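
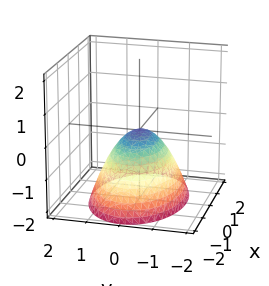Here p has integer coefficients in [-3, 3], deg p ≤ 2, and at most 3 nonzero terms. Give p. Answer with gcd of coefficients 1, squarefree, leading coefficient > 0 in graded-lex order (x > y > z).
x^2 + 2*y^2 + 2*z

First, deg p = 2. A single bowl opening along one axis; a quadric.
Next, symmetries: mirror symmetry y ↦ −y ⇒ only even powers of y; mirror symmetry x ↦ −x ⇒ only even powers of x.
Then, reading off the gridlines: it meets the z-axis at z = 0 (among the integer gridlines); it crosses the x-axis at the gridline x = 0; it crosses the y-axis at the gridline y = 0.
Finally, matching integer coefficients to the picture gives p.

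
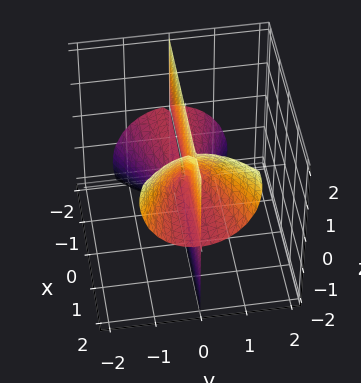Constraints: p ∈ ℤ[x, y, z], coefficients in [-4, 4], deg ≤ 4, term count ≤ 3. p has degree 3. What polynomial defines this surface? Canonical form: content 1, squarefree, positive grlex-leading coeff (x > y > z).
There are 3 components.
deg p = 3.
Against the integer gridlines: it meets the y-axis at y = 0 (among the integer gridlines); the visible x-axis segment lies entirely on the surface.
Fitting integer coefficients to these (and the overall shape) gives p.

3*x*y*z - 3*y^3 - 2*y*z^2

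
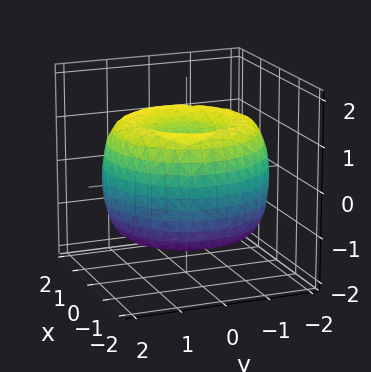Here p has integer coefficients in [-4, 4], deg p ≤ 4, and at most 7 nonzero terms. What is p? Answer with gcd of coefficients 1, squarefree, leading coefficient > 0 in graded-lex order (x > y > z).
(a) deg p = 4.
(b) By symmetry, the z-axis is an axis of rotation, so x and y enter only as x² + y².
(c) From the visible intercepts: a circular section at z = 0 has radius between 1 and 2.
(d) Together with the visible shape, these determine p as stated.

x^4 + 2*x^2*y^2 + y^4 - 3*x^2 - 3*y^2 + 2*z^2 - 1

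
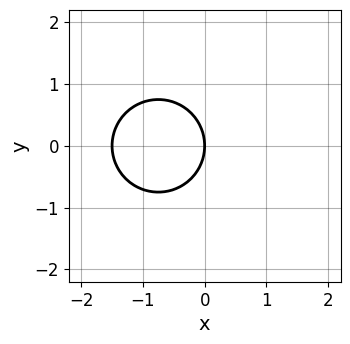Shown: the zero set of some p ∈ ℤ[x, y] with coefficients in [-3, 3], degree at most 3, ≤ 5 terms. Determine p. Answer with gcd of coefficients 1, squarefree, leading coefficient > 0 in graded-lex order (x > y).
2*x^2 + 2*y^2 + 3*x

1. The degree is 2 — a generic line meets the curve in up to 2 points.
2. Symmetries: mirror symmetry y ↦ −y ⇒ only even powers of y.
3. Reading off the gridlines: it crosses the x-axis at the gridline x = 0; one y-axis crossing is at y = 0.
4. Solving for integer coefficients yields p as stated.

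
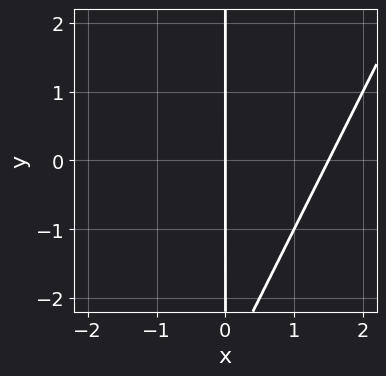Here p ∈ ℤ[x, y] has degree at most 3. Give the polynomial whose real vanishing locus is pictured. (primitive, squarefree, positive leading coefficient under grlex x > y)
2*x^2 - x*y - 3*x

(a) Degree: no degree-1 curve has this shape, so deg p = 2.
(b) Observable constraints: one x-axis crossing is at x = 0; every point of the y-axis in the box is on the curve.
(c) The integer polynomial consistent with all of this is the stated p.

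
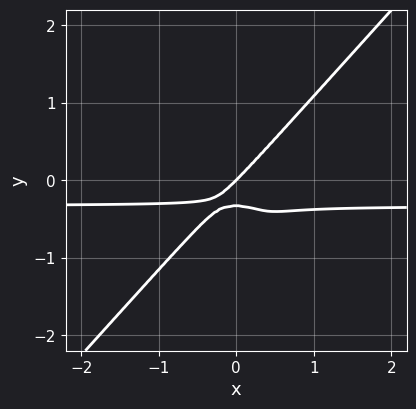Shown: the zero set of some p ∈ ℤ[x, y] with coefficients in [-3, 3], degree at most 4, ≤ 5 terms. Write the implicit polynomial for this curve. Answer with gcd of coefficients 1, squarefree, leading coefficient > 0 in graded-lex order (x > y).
3*x^3*y + x^2*y^2 - 3*y^4 + x^3 - y^3

(a) deg p = 4.
(b) Checking where it meets the axes: one y-axis crossing is at y = 0; it crosses the x-axis at the gridline x = 0.
(c) Solving for integer coefficients yields p as stated.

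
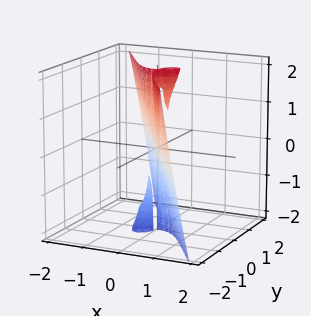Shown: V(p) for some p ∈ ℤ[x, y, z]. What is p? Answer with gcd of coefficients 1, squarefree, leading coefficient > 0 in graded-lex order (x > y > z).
First, there are 2 components. Treating them together as one polynomial.
Then, degree: no degree-2 surface has this shape, so deg p = 3.
Then, observable constraints: it crosses the x-axis at the gridline x = 0; it crosses the y-axis at the gridline y = 0; the visible z-axis segment lies entirely on the surface.
Finally, these observations pin down the coefficients.

3*x^3 + 3*x*y^2 - 2*x*y*z + 3*y^3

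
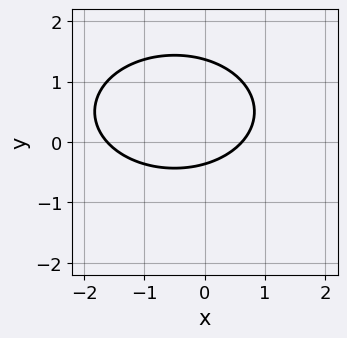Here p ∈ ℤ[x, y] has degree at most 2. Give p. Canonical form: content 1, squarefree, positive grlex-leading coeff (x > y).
First, deg p = 2. The shape is more complex than any degree-1 curve.
Finally, matching integer coefficients to the picture gives p.

x^2 + 2*y^2 + x - 2*y - 1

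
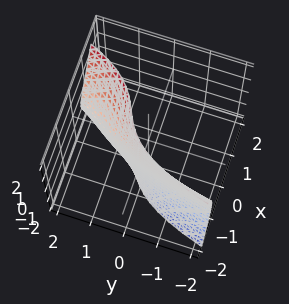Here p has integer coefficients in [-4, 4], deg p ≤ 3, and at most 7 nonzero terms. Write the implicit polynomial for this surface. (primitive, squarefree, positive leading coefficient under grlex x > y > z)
2*x^3 - y*z^2 + 3*x - 2*y + 3

Degree: no degree-2 surface has this shape, so deg p = 3.
From the visible intercepts: no z-intercept at any integer in the box.
Assembling these constraints gives the stated polynomial.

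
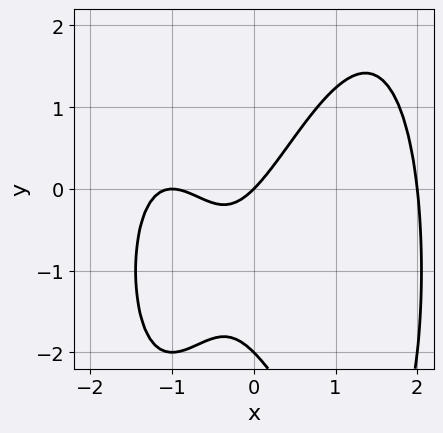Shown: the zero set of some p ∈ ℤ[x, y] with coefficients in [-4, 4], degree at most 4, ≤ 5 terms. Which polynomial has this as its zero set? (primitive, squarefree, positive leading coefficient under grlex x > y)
(a) Degree: a generic line meets the curve in up to 4 points, so deg p = 4.
(b) Observable constraints: the y-axis gridline crossings are at y ∈ {-2, 0}; the x-axis gridline crossings are at x ∈ {-1, 0, 2}.
(c) These observations pin down the coefficients.

x^4 - 3*x^2 + y^2 - 2*x + 2*y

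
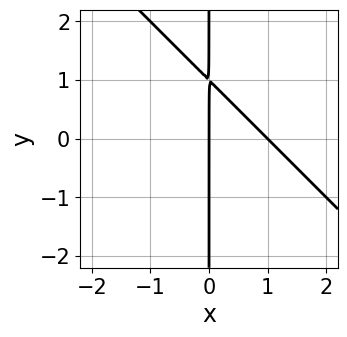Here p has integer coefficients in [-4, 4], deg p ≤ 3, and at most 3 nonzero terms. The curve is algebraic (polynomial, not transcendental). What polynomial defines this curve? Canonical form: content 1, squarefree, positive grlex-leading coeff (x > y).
x^2 + x*y - x

1. Degree: the shape is more complex than any degree-1 curve, so deg p = 2.
2. Observable constraints: among the integer gridlines, it crosses the x-axis at x ∈ {0, 1}; the visible y-axis segment lies entirely on the curve.
3. Fitting integer coefficients to these (and the overall shape) gives p.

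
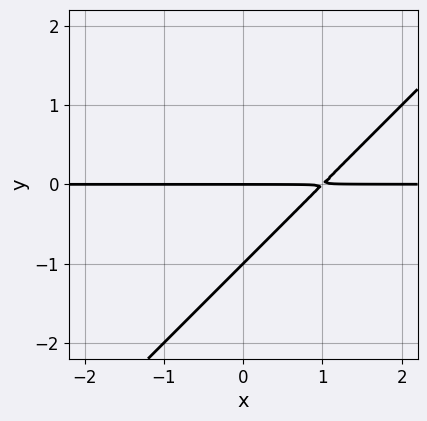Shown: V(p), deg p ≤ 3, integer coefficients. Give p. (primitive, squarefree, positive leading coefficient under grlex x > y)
First, deg p = 2. A generic line meets the curve in up to 2 points.
Next, reading off the gridlines: the y-axis gridline crossings are at y ∈ {-1, 0}; every point of the x-axis in the box is on the curve.
Finally, fitting integer coefficients to these (and the overall shape) gives p.

x*y - y^2 - y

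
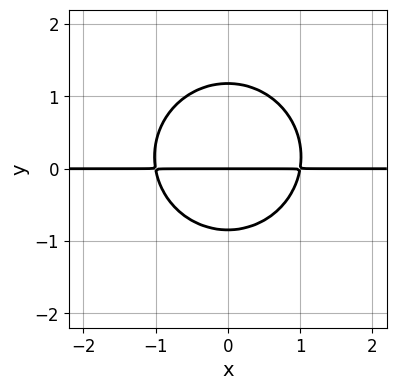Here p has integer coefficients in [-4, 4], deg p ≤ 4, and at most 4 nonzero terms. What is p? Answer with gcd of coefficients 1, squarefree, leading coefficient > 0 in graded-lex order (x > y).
1. deg p = 3.
2. Symmetries: mirror symmetry x ↦ −x ⇒ only even powers of x.
3. Reading off the gridlines: every point of the x-axis in the box is on the curve; it crosses the y-axis at the gridline y = 0.
4. Together with the visible shape, these determine p as stated.

3*x^2*y + 3*y^3 - y^2 - 3*y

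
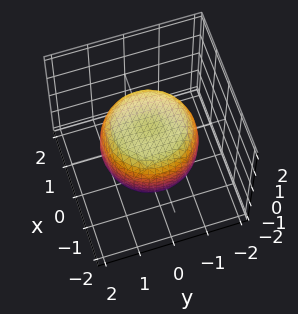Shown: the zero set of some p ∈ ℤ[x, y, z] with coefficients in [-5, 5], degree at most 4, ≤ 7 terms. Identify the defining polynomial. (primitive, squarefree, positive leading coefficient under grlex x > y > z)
(a) The degree is 4 — a generic line meets the surface in up to 4 points.
(b) Symmetry: every cross-section ⟂ z is a circle, so x, y appear only via x² + y².
(c) Against the integer gridlines: a circular section at z = 1 has radius exactly 1; the z-axis gridline crossings are at z ∈ {-1, 1}.
(d) Putting this together gives p.

2*x^4 + 4*x^2*y^2 + 2*y^4 - 2*x^2 - 2*y^2 + 3*z^2 - 3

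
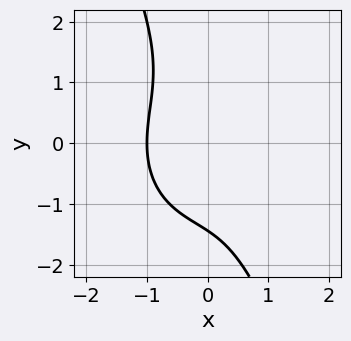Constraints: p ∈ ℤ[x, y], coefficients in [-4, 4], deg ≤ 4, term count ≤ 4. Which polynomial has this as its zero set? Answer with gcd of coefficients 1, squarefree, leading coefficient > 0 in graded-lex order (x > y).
3*x^3 + 2*x*y^2 + y^3 + 3

1. Degree: no degree-2 curve has this shape, so deg p = 3.
2. Reading off the gridlines: it meets the x-axis at x = -1 (among the integer gridlines).
3. Together with the visible shape, these determine p as stated.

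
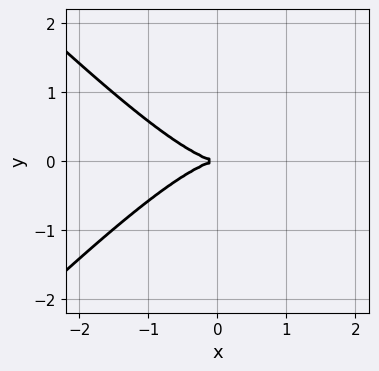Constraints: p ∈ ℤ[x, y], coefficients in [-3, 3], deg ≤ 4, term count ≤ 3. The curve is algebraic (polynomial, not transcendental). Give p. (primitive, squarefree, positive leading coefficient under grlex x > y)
(a) deg p = 3.
(b) Symmetries: the y ↦ −y reflection is a symmetry, so y appears only in even powers.
(c) Observable constraints: it crosses the y-axis at the gridline y = 0; one x-axis crossing is at x = 0.
(d) The integer polynomial consistent with all of this is the stated p.

x^3 - x*y^2 + 2*y^2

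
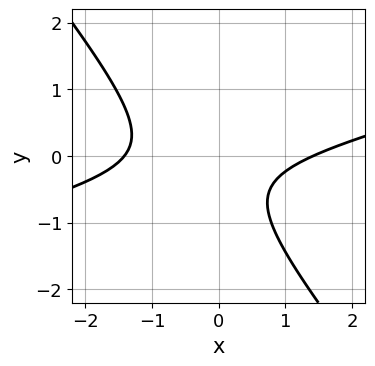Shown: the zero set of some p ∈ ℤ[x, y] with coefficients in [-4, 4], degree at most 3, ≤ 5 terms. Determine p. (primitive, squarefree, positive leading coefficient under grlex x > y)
x^2 - 3*x*y - 3*y^2 - 2*y - 2

First, deg p = 2. No degree-1 curve has this shape.
Next, from the axis intercepts and sections: no y-intercept at any integer in the box.
Finally, assembling these constraints gives the stated polynomial.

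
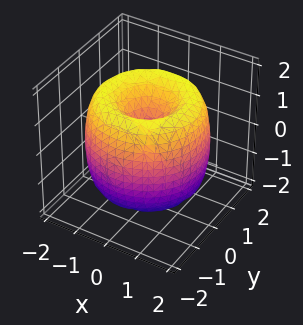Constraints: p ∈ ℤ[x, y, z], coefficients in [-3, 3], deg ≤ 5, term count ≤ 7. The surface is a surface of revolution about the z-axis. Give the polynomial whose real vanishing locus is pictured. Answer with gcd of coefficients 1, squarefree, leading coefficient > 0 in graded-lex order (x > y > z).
x^4 + 2*x^2*y^2 + y^4 - 3*x^2 - 3*y^2 + z^2

deg p = 4. The shape is more complex than any degree-3 surface.
Symmetries: every cross-section ⟂ z is a circle, so x, y appear only via x² + y².
From the axis intercepts and sections: a circular section at z = -1 has radius between 0 and 1; one x-axis crossing is at x = 0.
Assembling these constraints gives the stated polynomial.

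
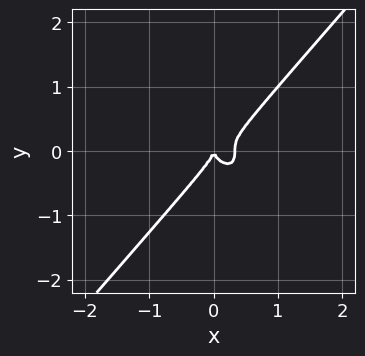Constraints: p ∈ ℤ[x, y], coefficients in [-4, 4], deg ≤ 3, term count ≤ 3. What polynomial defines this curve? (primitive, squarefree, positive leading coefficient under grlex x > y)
1. Degree: no degree-2 curve has this shape, so deg p = 3.
2. Reading off the gridlines: it crosses the x-axis at the gridline x = 0; it crosses the y-axis at the gridline y = 0.
3. Together with the visible shape, these determine p as stated.

3*x^3 - 2*y^3 - x^2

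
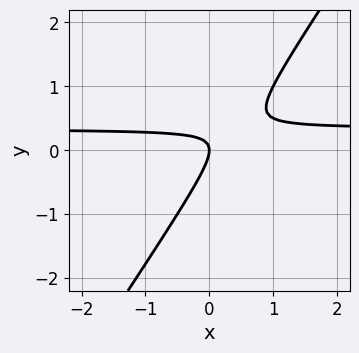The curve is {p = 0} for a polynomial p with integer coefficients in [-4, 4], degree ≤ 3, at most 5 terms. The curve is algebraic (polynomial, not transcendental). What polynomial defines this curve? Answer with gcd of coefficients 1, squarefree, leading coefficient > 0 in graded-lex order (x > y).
3*x*y - 2*y^2 - x

deg p = 2. The shape is more complex than any degree-1 curve.
Checking where it meets the axes: it crosses the y-axis at the gridline y = 0; it meets the x-axis at x = 0 (among the integer gridlines).
Assembling these constraints gives the stated polynomial.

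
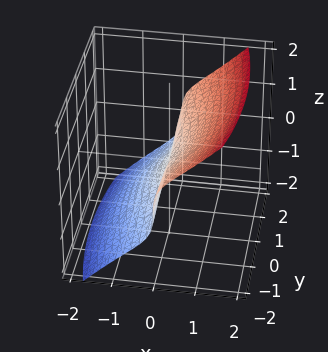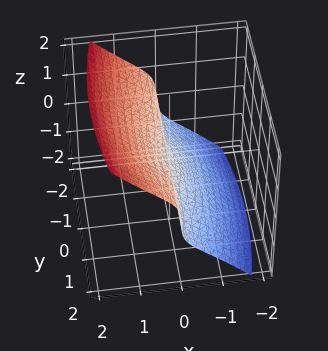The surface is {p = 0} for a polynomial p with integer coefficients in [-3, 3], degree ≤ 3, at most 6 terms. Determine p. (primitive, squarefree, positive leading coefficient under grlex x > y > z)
First, degree: a generic line meets the surface in up to 3 points, so deg p = 3.
Next, checking where it meets the axes: every point of the y-axis in the box is on the surface; it crosses the x-axis at the gridline x = 0.
Finally, together with the visible shape, these determine p as stated.

3*x^3 + x^2*z + x*y^2 - x*z^2 - 2*z^3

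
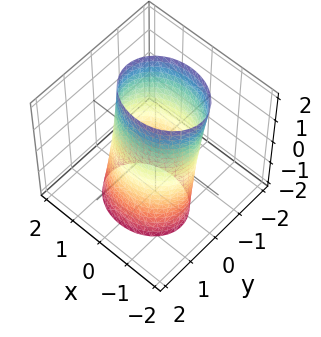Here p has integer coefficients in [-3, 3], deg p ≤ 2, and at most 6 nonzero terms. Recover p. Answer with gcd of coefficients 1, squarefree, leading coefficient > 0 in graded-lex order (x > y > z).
2*x^2 + 3*y^2 + y*z - 3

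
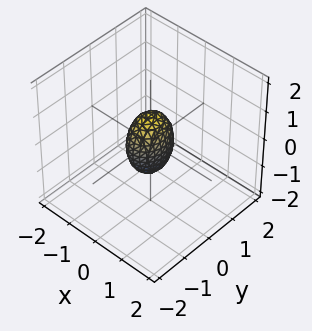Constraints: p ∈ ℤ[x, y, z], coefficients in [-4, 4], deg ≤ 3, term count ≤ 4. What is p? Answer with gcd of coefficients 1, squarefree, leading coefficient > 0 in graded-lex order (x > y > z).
3*x^2 + 2*y^2 + z^2 - 1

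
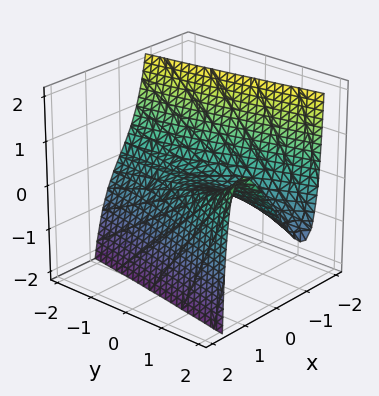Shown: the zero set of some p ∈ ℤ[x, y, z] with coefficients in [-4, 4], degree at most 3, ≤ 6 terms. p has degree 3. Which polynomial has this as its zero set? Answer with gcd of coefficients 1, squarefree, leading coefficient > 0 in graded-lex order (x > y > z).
2*x^3 - x^2*z - 2*x*y + 3*z

(a) Degree: the shape is more complex than any degree-2 surface, so deg p = 3.
(b) Reading off the gridlines: it meets the z-axis at z = 0 (among the integer gridlines); every point of the y-axis in the box is on the surface.
(c) Matching integer coefficients to the picture gives p.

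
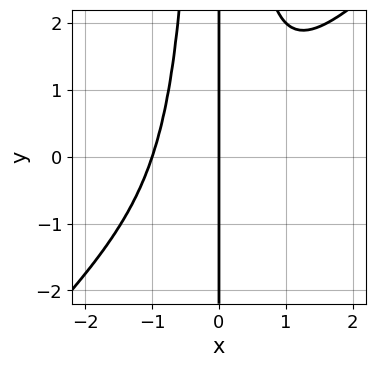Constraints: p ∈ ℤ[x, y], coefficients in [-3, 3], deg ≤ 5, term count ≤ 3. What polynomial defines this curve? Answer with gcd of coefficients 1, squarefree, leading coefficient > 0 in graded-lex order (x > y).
The degree is 4 — the shape is more complex than any degree-3 curve.
Against the integer gridlines: every point of the y-axis in the box is on the curve; the x-axis gridline crossings are at x ∈ {-1, 0}.
These observations pin down the coefficients.

x^4 - x^3*y + x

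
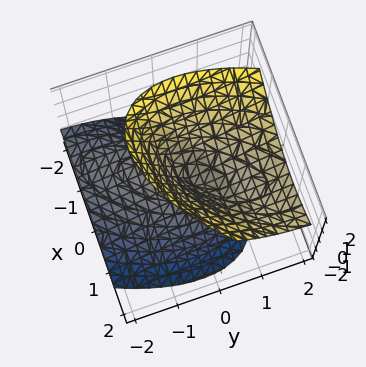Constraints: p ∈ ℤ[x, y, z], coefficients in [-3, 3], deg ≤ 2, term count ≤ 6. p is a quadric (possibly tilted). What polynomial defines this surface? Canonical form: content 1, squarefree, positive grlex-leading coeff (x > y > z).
3*x^2 - 3*x*y + 2*y^2 - 3*y*z - 2*z^2

First, the degree is 2 — a generic line meets the surface in up to 2 points.
Then, observable constraints: it crosses the y-axis at the gridline y = 0; it crosses the z-axis at the gridline z = 0.
Finally, putting this together gives p.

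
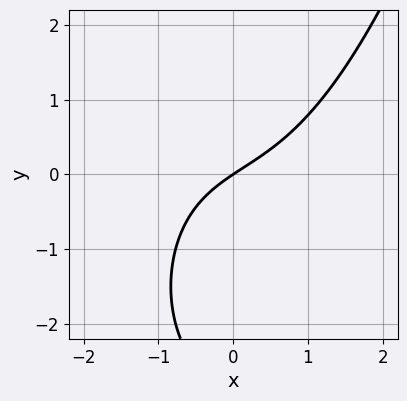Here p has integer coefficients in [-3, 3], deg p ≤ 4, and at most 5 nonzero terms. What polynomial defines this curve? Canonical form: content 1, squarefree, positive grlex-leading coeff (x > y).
1. deg p = 3. No degree-2 curve has this shape.
2. From the visible intercepts: it crosses the y-axis at the gridline y = 0; one x-axis crossing is at x = 0.
3. Putting this together gives p.

x^3 - y^2 + 2*x - 3*y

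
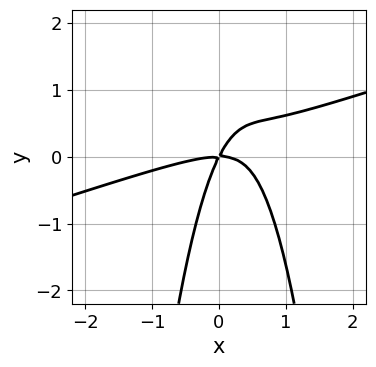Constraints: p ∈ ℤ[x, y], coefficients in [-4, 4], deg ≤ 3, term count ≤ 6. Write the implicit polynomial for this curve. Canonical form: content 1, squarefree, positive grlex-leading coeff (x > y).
x^3 - 3*x^2*y + 2*x*y - y^2

(a) deg p = 3. The shape is more complex than any degree-2 curve.
(b) Observable constraints: it crosses the y-axis at the gridline y = 0; it crosses the x-axis at the gridline x = 0.
(c) Assembling these constraints gives the stated polynomial.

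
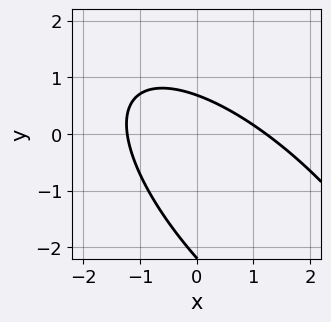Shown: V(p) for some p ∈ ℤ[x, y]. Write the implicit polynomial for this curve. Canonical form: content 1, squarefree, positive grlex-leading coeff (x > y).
The degree is 2 — no degree-1 curve has this shape.
Matching integer coefficients to the picture gives p.

2*x^2 + 3*x*y + 2*y^2 + 3*y - 3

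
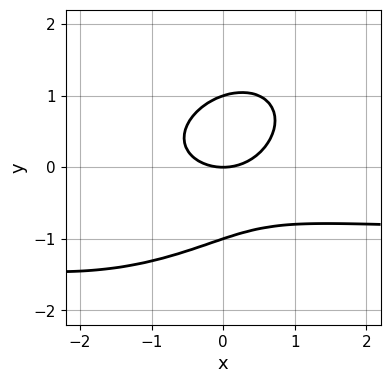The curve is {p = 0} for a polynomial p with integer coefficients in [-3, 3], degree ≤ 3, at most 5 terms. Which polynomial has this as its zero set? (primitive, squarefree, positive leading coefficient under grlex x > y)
2*x^2*y - 2*x*y^2 + 3*y^3 + 2*x^2 - 3*y

First, degree: a generic line meets the curve in up to 3 points, so deg p = 3.
Then, checking where it meets the axes: the y-axis gridline crossings are at y ∈ {-1, 0, 1}; one x-axis crossing is at x = 0.
Finally, solving for integer coefficients yields p as stated.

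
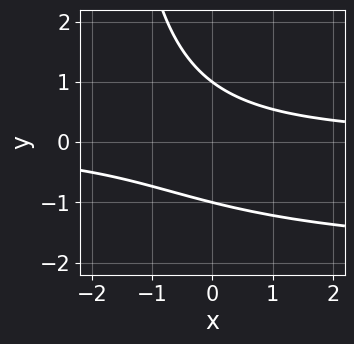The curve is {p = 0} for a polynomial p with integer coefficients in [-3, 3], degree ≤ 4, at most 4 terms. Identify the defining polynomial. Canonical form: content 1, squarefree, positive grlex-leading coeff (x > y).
First, deg p = 3.
Then, against the integer gridlines: no x-intercept at any integer in the box; among the integer gridlines, it crosses the y-axis at y ∈ {-1, 1}.
Finally, matching integer coefficients to the picture gives p.

x*y^2 + 2*x*y + 2*y^2 - 2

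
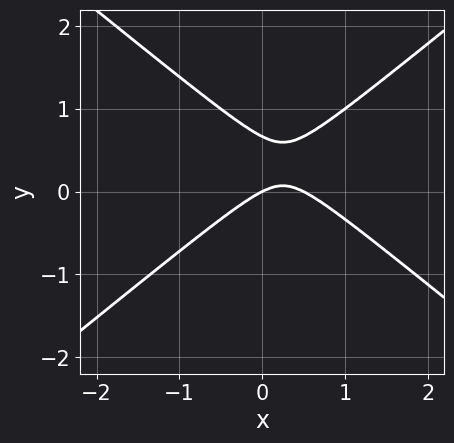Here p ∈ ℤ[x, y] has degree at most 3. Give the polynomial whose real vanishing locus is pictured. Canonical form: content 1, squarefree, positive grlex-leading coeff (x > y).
2*x^2 - 3*y^2 - x + 2*y

First, degree: a generic line meets the curve in up to 2 points, so deg p = 2.
Next, observable constraints: one y-axis crossing is at y = 0; one x-axis crossing is at x = 0.
Finally, together with the visible shape, these determine p as stated.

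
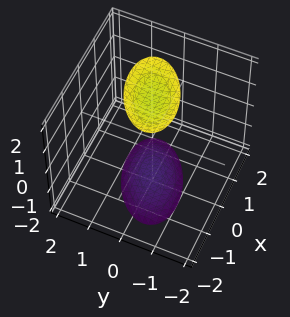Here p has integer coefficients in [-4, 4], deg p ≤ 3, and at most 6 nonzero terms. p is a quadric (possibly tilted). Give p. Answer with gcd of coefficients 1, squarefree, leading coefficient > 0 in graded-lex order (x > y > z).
x^2 - x*y + 2*y^2 - z^2 + 3

There are 2 components. They look like related sheets of one shape, so recover p as a whole.
Degree: a generic line meets the surface in up to 2 points, so deg p = 2.
From the axis intercepts and sections: no x-intercept at any integer in the box; it misses every integer gridline on the y-axis.
Fitting integer coefficients to these (and the overall shape) gives p.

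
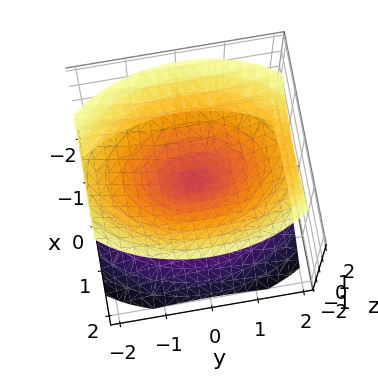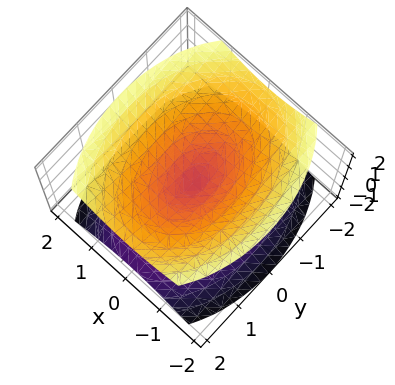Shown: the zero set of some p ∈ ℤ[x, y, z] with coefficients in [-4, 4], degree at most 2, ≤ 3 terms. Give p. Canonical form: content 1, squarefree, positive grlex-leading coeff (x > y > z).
2*x^2 + y^2 - 2*z^2

First, there are 2 components. They look like related sheets of one shape, so recover p as a whole.
Then, the degree is 2 — two nappes meeting at a single point; a quadric.
Next, symmetries: it's symmetric under z → −z, forcing even powers of z; the x ↦ −x reflection is a symmetry, so x appears only in even powers; the y ↦ −y reflection is a symmetry, so y appears only in even powers.
Then, from the axis intercepts and sections: it meets the x-axis at x = 0 (among the integer gridlines); it crosses the z-axis at the gridline z = 0; one y-axis crossing is at y = 0.
Finally, matching integer coefficients to the picture gives p.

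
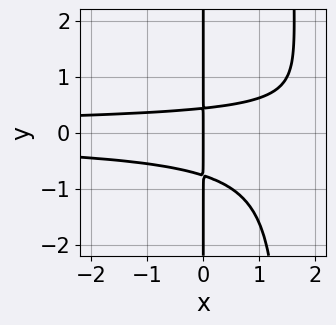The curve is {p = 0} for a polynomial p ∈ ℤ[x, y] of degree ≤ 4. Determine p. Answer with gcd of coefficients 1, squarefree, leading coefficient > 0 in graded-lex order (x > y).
2*x^2*y^2 - 3*x*y^2 - x*y + x

First, degree: the shape is more complex than any degree-3 curve, so deg p = 4.
Next, checking where it meets the axes: one x-axis crossing is at x = 0; every point of the y-axis in the box is on the curve.
Finally, solving for integer coefficients yields p as stated.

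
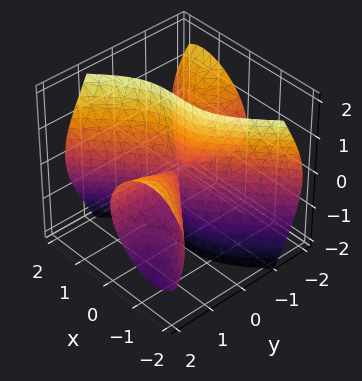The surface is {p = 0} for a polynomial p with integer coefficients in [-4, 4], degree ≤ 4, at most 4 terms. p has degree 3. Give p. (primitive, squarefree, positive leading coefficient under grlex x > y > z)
First, the picture has 2 separate pieces.
Then, the degree is 3 — a generic line meets the surface in up to 3 points.
Then, from the visible intercepts: every point of the z-axis in the box is on the surface; it meets the x-axis at x = 0 (among the integer gridlines); the visible y-axis segment lies entirely on the surface.
Finally, matching integer coefficients to the picture gives p.

2*x^3 - 3*x*y^2 - 3*y*z^2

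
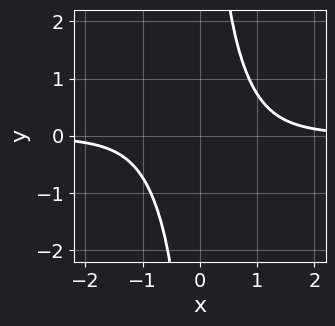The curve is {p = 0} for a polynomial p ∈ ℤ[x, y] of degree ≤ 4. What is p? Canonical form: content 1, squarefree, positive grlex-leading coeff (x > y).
2*x^3*y + x^2*y^2 - 2

(a) The degree is 4 — no degree-3 curve has this shape.
(b) Reading off the gridlines: no y-intercept at any integer in the box; the curve avoids every integer x-axis point in the box.
(c) Assembling these constraints gives the stated polynomial.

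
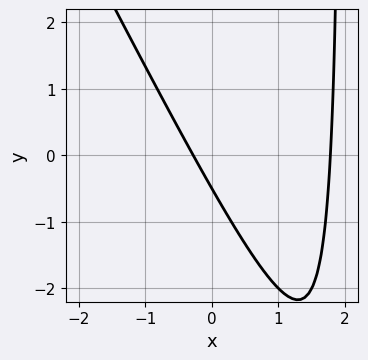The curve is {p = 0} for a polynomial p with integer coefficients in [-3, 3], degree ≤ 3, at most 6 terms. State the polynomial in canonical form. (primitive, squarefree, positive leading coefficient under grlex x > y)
2*x^2 + x*y - 3*x - 2*y - 1

1. Degree: the shape is more complex than any degree-1 curve, so deg p = 2.
2. Matching integer coefficients to the picture gives p.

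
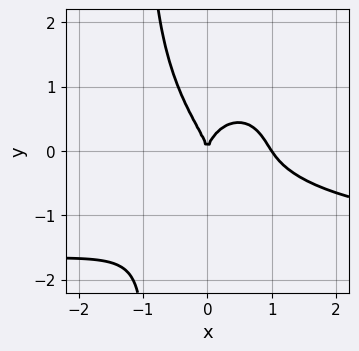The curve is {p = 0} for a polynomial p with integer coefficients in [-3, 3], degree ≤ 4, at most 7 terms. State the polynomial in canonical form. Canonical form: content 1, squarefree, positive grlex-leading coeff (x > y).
2*x^3*y + 2*x*y^3 + 3*x^3 + 2*y^3 - 3*x^2

1. Degree: no degree-3 curve has this shape, so deg p = 4.
2. Against the integer gridlines: one y-axis crossing is at y = 0; the x-axis gridline crossings are at x ∈ {0, 1}.
3. Solving for integer coefficients yields p as stated.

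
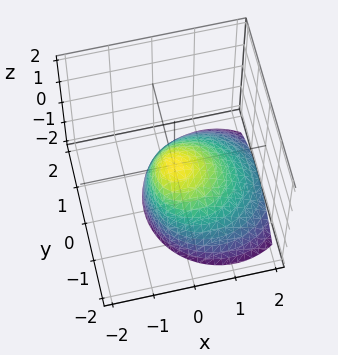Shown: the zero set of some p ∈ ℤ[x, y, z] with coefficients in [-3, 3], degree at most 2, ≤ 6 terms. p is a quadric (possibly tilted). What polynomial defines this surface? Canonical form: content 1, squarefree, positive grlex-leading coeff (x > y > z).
x^2 + x*z + y^2 + z

1. deg p = 2.
2. Against the integer gridlines: it crosses the x-axis at the gridline x = 0; one z-axis crossing is at z = 0; one y-axis crossing is at y = 0.
3. Putting this together gives p.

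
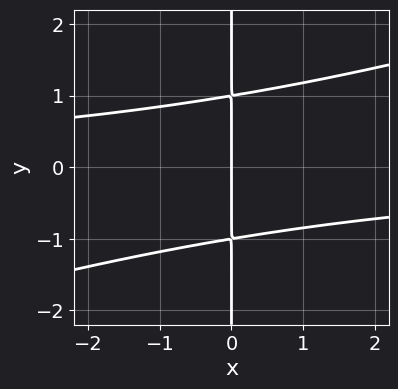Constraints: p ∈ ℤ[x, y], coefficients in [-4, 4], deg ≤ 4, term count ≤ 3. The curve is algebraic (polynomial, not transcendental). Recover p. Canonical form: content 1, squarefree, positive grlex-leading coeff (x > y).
x^2*y - 3*x*y^2 + 3*x

First, degree: the shape is more complex than any degree-2 curve, so deg p = 3.
Next, from the axis intercepts and sections: it crosses the x-axis at the gridline x = 0; the visible y-axis segment lies entirely on the curve.
Finally, matching integer coefficients to the picture gives p.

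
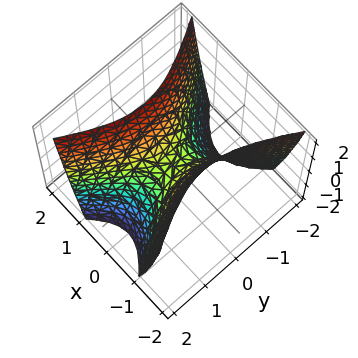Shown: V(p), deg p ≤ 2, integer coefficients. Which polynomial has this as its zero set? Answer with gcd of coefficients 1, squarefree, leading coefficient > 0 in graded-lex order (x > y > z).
1. The degree is 2 — a hyperbolic paraboloid; a quadric.
2. Symmetries: mirror symmetry y ↦ −y ⇒ only even powers of y; it's symmetric under x → −x, forcing even powers of x.
3. Reading off the gridlines: one x-axis crossing is at x = 0; one y-axis crossing is at y = 0.
4. Assembling these constraints gives the stated polynomial.

2*x^2 - y^2 - z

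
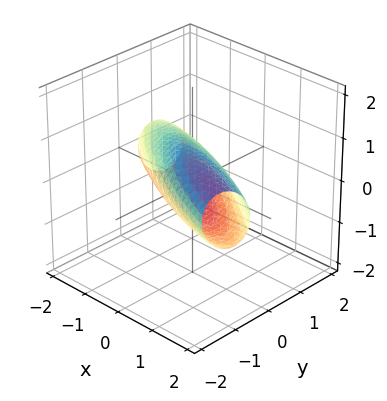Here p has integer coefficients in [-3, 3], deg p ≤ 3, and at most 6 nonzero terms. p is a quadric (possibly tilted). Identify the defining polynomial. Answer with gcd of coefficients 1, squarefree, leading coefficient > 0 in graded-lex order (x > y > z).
1. The degree is 2 — the shape is more complex than any degree-1 surface.
2. Putting this together gives p.

x^2 + 3*x*y + 3*y^2 + 2*y*z + 3*z^2 - 2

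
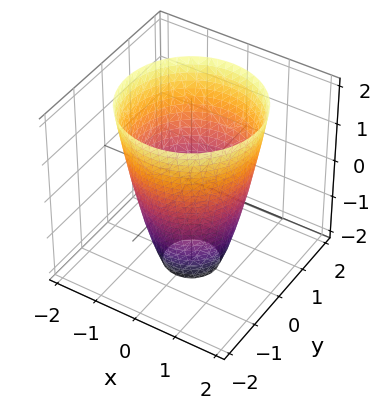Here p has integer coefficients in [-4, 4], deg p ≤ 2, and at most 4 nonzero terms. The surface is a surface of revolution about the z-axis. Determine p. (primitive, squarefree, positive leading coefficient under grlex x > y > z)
2*x^2 + 2*y^2 - z - 3

First, the degree is 2 — the shape is more complex than any degree-1 surface.
Next, symmetries: every cross-section ⟂ z is a circle, so x, y appear only via x² + y².
Then, reading off the gridlines: the surface avoids every integer z-axis point in the box; a circular section at z = 1 has radius between 1 and 2.
Finally, together with the visible shape, these determine p as stated.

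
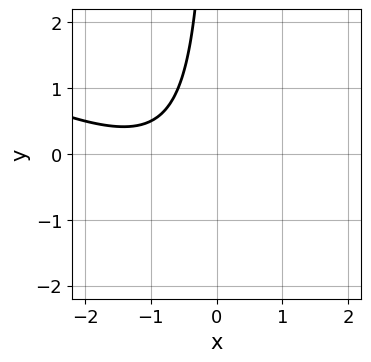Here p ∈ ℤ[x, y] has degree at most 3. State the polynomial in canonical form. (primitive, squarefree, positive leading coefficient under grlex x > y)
First, degree: a generic line meets the curve in up to 2 points, so deg p = 2.
Then, observable constraints: the curve avoids every integer y-axis point in the box; no x-intercept at any integer in the box.
Finally, fitting integer coefficients to these (and the overall shape) gives p.

x^2 + 2*x*y + 2*x + 2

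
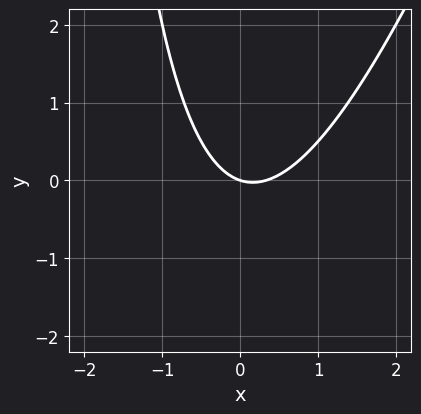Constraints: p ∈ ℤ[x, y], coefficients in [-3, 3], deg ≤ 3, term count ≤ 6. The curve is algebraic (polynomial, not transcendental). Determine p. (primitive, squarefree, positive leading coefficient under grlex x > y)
3*x^2 - x*y - x - 3*y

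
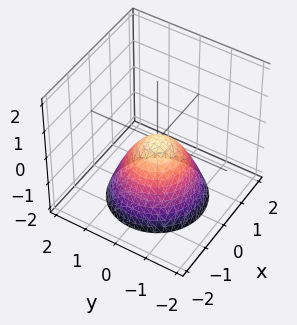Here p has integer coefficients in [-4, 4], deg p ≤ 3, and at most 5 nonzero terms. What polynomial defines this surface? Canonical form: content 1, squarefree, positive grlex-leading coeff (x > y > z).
x^2 + y^2 + z

(a) deg p = 2.
(b) Symmetries: every cross-section ⟂ z is a circle, so x, y appear only via x² + y².
(c) Observable constraints: it crosses the y-axis at the gridline y = 0; one x-axis crossing is at x = 0; a circular section at z = -2 has radius between 1 and 2; it crosses the z-axis at the gridline z = 0.
(d) Matching integer coefficients to the picture gives p.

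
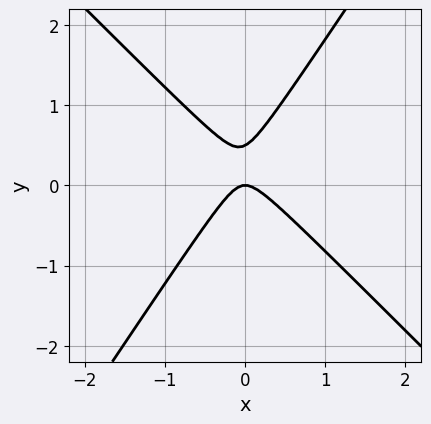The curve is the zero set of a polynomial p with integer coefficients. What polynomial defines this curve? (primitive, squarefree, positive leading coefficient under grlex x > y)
The degree is 2 — the shape is more complex than any degree-1 curve.
Reading off the gridlines: it crosses the y-axis at the gridline y = 0; it crosses the x-axis at the gridline x = 0.
Assembling these constraints gives the stated polynomial.

3*x^2 + x*y - 2*y^2 + y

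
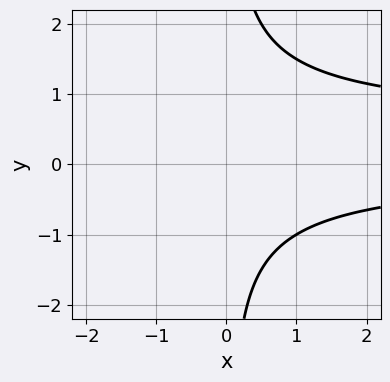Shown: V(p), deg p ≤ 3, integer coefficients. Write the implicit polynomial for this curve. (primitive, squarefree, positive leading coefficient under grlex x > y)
1. deg p = 3. The shape is more complex than any degree-2 curve.
2. From the visible intercepts: no x-intercept at any integer in the box; no y-intercept at any integer in the box.
3. The integer polynomial consistent with all of this is the stated p.

2*x*y^2 - x*y - 3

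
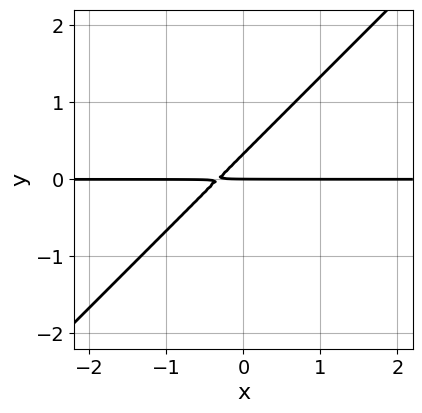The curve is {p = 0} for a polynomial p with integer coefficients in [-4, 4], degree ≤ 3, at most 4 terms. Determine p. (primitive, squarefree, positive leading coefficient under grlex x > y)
First, deg p = 2. No degree-1 curve has this shape.
Then, against the integer gridlines: the visible x-axis segment lies entirely on the curve; it meets the y-axis at y = 0 (among the integer gridlines).
Finally, assembling these constraints gives the stated polynomial.

3*x*y - 3*y^2 + y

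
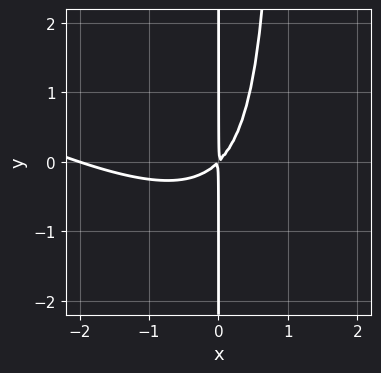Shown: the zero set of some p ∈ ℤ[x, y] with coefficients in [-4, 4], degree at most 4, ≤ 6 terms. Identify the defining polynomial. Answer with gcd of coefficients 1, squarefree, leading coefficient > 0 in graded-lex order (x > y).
x^3 + 2*x^2*y + 2*x^2 - 2*x*y

(a) The degree is 3 — a generic line meets the curve in up to 3 points.
(b) Against the integer gridlines: one x-axis crossing is at x = -2; the visible y-axis segment lies entirely on the curve.
(c) Assembling these constraints gives the stated polynomial.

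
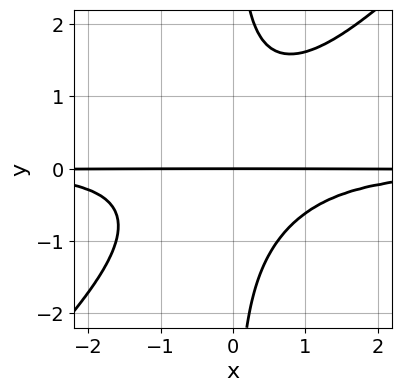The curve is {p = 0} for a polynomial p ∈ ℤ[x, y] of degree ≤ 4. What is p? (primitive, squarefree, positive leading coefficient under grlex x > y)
x^2*y^2 - x*y^3 + y

Degree: a generic line meets the curve in up to 4 points, so deg p = 4.
From the axis intercepts and sections: every point of the x-axis in the box is on the curve; one y-axis crossing is at y = 0.
Putting this together gives p.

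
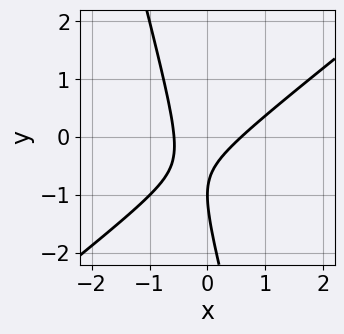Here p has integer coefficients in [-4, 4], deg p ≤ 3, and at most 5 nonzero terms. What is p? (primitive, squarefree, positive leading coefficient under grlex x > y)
(a) deg p = 2.
(b) From the axis intercepts and sections: it meets the y-axis at y = -1 (among the integer gridlines).
(c) These observations pin down the coefficients.

3*x^2 - 3*x*y - y^2 - 2*y - 1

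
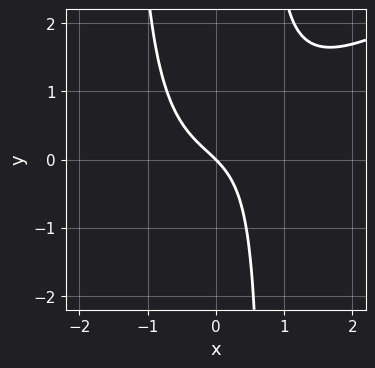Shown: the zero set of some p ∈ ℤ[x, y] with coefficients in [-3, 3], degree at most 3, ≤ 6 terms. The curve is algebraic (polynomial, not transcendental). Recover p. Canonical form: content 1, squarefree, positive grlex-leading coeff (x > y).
2*x^3 - 3*x^2*y - 2*x*y + 3*x + 3*y

First, deg p = 3. A generic line meets the curve in up to 3 points.
Then, checking where it meets the axes: one x-axis crossing is at x = 0; one y-axis crossing is at y = 0.
Finally, fitting integer coefficients to these (and the overall shape) gives p.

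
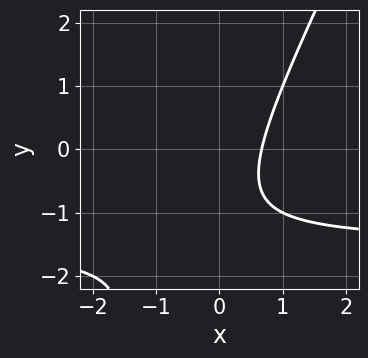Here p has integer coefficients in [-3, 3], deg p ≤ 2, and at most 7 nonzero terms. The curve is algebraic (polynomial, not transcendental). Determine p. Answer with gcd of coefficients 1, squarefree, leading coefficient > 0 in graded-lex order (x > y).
2*x*y - y^2 + 3*x - 2*y - 2

First, degree: a generic line meets the curve in up to 2 points, so deg p = 2.
Next, against the integer gridlines: it misses every integer gridline on the y-axis.
Finally, matching integer coefficients to the picture gives p.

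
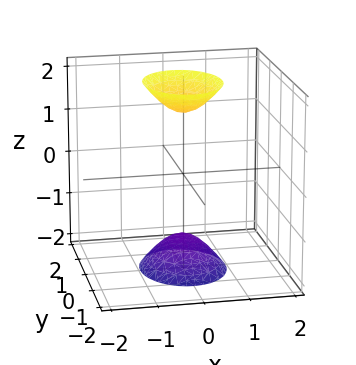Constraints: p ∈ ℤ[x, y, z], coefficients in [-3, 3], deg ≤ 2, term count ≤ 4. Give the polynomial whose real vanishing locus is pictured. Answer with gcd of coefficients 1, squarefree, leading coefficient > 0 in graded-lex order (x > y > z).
I count 2 distinct pieces. Treating them together as one polynomial.
deg p = 2. Two sheets facing apart; a quadric.
Symmetries: mirror symmetry y ↦ −y ⇒ only even powers of y; mirror symmetry x ↦ −x ⇒ only even powers of x; the z ↦ −z reflection is a symmetry, so z appears only in even powers.
Observable constraints: no x-intercept at any integer in the box; the surface avoids every integer y-axis point in the box.
Together with the visible shape, these determine p as stated.

3*x^2 + 2*y^2 - z^2 + 2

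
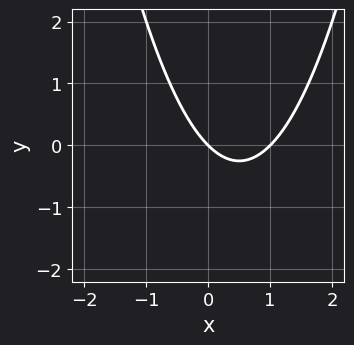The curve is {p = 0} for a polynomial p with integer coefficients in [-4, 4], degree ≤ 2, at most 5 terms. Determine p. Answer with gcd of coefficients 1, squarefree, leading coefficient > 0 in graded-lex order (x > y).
x^2 - x - y

First, the degree is 2 — the shape is more complex than any degree-1 curve.
Next, reading off the gridlines: among the integer gridlines, it crosses the x-axis at x ∈ {0, 1}; it crosses the y-axis at the gridline y = 0.
Finally, fitting integer coefficients to these (and the overall shape) gives p.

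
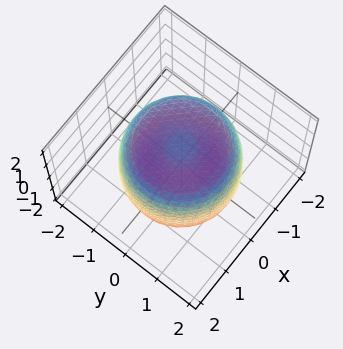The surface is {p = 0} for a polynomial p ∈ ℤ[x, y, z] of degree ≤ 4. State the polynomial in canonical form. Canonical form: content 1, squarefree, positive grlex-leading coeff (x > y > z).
2*x^4 + 4*x^2*y^2 + 2*y^4 - 3*x^2 - 3*y^2 + 2*z^2 - 3

Degree: no degree-3 surface has this shape, so deg p = 4.
Symmetries: rotational symmetry about the z-axis ⇒ p depends on x, y only through x² + y².
Checking where it meets the axes: a circular section at z = 0 has radius between 1 and 2.
Assembling these constraints gives the stated polynomial.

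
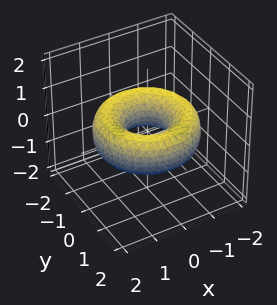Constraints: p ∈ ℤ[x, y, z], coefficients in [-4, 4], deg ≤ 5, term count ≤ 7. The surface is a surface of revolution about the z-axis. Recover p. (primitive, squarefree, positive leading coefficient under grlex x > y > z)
x^4 + 2*x^2*y^2 + y^4 - 3*x^2 - 3*y^2 + 3*z^2 + 1

1. Degree: no degree-3 surface has this shape, so deg p = 4.
2. By symmetry, every cross-section ⟂ z is a circle, so x, y appear only via x² + y².
3. Checking where it meets the axes: the surface avoids every integer z-axis point in the box; a circular section at z = 0 has radius between 0 and 1.
4. Solving for integer coefficients yields p as stated.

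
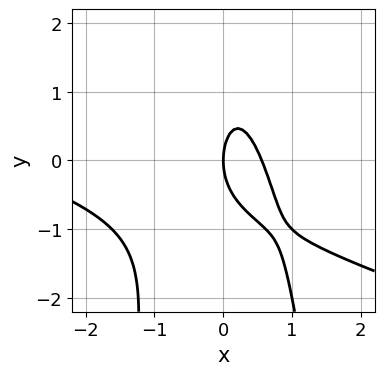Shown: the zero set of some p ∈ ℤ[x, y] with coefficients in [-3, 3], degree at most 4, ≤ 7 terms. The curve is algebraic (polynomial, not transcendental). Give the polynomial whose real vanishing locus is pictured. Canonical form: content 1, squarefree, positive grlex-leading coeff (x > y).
1. Degree: the shape is more complex than any degree-2 curve, so deg p = 3.
2. Against the integer gridlines: one y-axis crossing is at y = 0; it crosses the x-axis at the gridline x = 0.
3. Matching integer coefficients to the picture gives p.

x^3 + 3*x^2*y + 3*x^2 + y^2 - 2*x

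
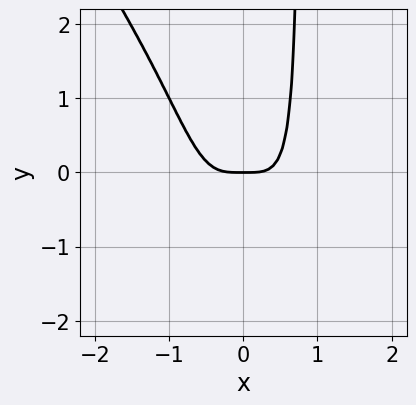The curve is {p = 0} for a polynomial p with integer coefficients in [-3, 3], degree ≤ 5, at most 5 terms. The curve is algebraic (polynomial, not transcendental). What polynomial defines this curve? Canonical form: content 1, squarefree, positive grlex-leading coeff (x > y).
1. Degree: no degree-3 curve has this shape, so deg p = 4.
2. Observable constraints: it crosses the x-axis at the gridline x = 0; it crosses the y-axis at the gridline y = 0.
3. Solving for integer coefficients yields p as stated.

3*x^4 + 2*x^3*y - y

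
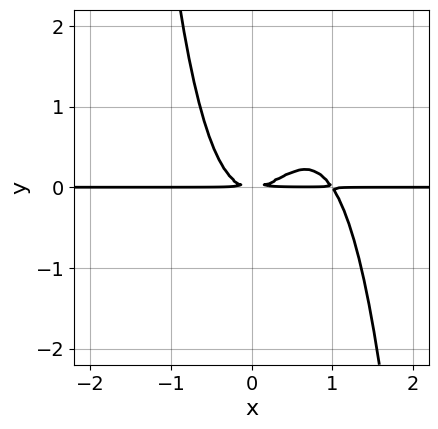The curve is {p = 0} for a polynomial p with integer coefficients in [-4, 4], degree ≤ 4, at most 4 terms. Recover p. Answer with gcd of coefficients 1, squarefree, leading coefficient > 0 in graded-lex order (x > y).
(a) The degree is 4 — no degree-3 curve has this shape.
(b) From the visible intercepts: the visible x-axis segment lies entirely on the curve.
(c) Putting this together gives p.

3*x^3*y - 3*x^2*y + 2*y^2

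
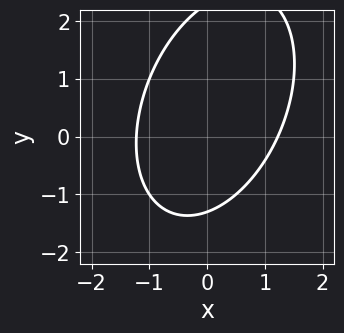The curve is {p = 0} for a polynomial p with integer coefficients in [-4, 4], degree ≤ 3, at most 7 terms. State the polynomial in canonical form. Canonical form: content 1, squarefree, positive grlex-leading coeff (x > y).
2*x^2 - x*y + y^2 - y - 3

(a) Degree: the shape is more complex than any degree-1 curve, so deg p = 2.
(b) Matching integer coefficients to the picture gives p.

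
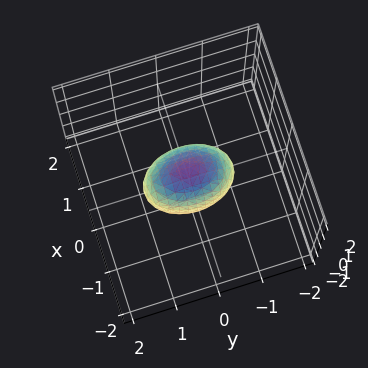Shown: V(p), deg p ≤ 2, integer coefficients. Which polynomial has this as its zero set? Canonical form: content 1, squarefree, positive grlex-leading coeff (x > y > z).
Degree: bounded and convex; a quadric, so deg p = 2.
Symmetries: the y ↦ −y reflection is a symmetry, so y appears only in even powers; the x ↦ −x reflection is a symmetry, so x appears only in even powers; it's symmetric under z → −z, forcing even powers of z.
From the axis intercepts and sections: the z-axis gridline crossings are at z ∈ {-1, 1}; the y-axis gridline crossings are at y ∈ {-1, 1}.
Together with the visible shape, these determine p as stated.

2*x^2 + y^2 + z^2 - 1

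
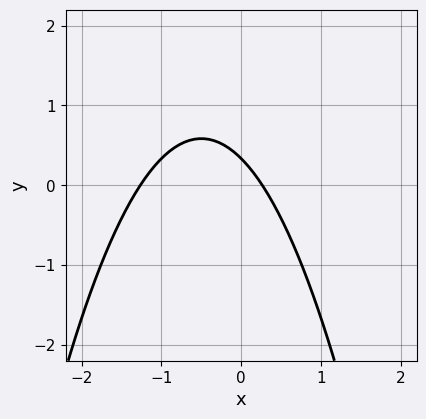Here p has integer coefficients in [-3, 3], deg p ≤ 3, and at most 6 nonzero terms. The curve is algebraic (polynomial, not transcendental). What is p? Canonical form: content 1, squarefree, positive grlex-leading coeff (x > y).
3*x^2 + 3*x + 3*y - 1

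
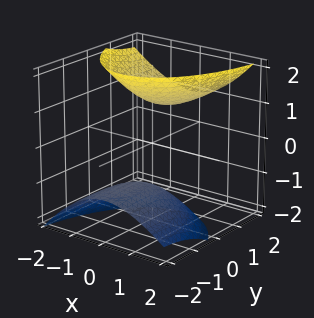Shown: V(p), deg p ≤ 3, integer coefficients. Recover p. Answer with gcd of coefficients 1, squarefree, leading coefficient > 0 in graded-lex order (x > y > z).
1. There are 2 components. They look like related sheets of one shape, so recover p as a whole.
2. The degree is 2 — no degree-1 surface has this shape.
3. Observable constraints: it misses every integer gridline on the x-axis; the surface avoids every integer y-axis point in the box.
4. The integer polynomial consistent with all of this is the stated p.

3*x^2 + x*z + y^2 - 3*y*z - 2*z^2 + 3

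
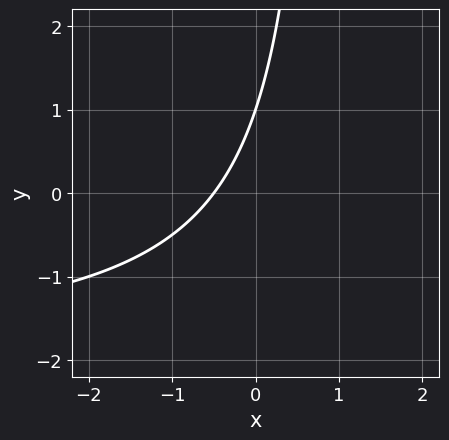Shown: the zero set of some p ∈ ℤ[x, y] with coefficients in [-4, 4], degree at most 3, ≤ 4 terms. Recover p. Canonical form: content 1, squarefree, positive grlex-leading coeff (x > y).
deg p = 2. No degree-1 curve has this shape.
Reading off the gridlines: it meets the y-axis at y = 1 (among the integer gridlines).
Fitting integer coefficients to these (and the overall shape) gives p.

x*y + 2*x - y + 1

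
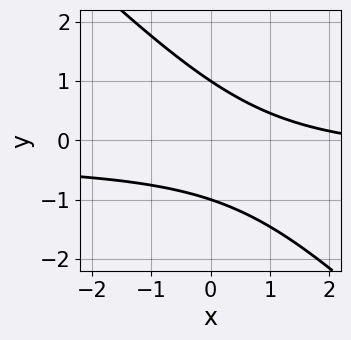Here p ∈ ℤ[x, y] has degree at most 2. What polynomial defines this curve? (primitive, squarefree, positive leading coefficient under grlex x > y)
3*x*y + 3*y^2 + x - 3

(a) The degree is 2 — a generic line meets the curve in up to 2 points.
(b) Observable constraints: the y-axis gridline crossings are at y ∈ {-1, 1}; the curve avoids every integer x-axis point in the box.
(c) Assembling these constraints gives the stated polynomial.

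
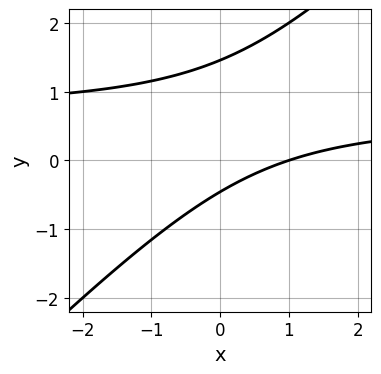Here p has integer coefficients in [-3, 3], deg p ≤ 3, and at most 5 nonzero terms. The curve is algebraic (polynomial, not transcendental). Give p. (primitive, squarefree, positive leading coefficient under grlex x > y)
(a) Degree: no degree-1 curve has this shape, so deg p = 2.
(b) Observable constraints: it crosses the x-axis at the gridline x = 1.
(c) The integer polynomial consistent with all of this is the stated p.

3*x*y - 3*y^2 - 2*x + 3*y + 2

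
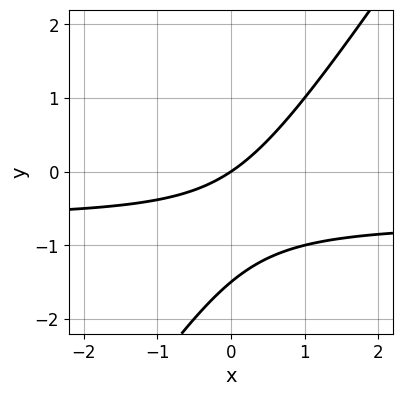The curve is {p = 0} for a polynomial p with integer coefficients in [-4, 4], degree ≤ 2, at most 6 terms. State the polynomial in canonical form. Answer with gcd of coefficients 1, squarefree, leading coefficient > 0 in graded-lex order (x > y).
3*x*y - 2*y^2 + 2*x - 3*y

(a) The degree is 2 — a generic line meets the curve in up to 2 points.
(b) Checking where it meets the axes: it meets the x-axis at x = 0 (among the integer gridlines); one y-axis crossing is at y = 0.
(c) Together with the visible shape, these determine p as stated.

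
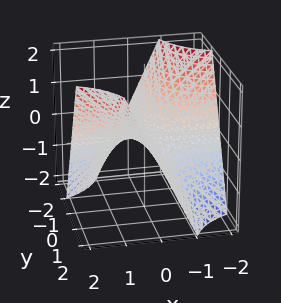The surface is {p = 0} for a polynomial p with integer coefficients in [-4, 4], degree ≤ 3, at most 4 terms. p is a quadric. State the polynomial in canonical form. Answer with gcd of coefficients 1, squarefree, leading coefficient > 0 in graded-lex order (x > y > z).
x*y - z

1. The degree is 2 — a saddle surface; a quadric.
2. Reading off the gridlines: one z-axis crossing is at z = 0; every point of the x-axis in the box is on the surface.
3. Assembling these constraints gives the stated polynomial. Check: (0, -1, 0) on the y-axis lies on the surface, and p(0, -1, 0) = 0. ✓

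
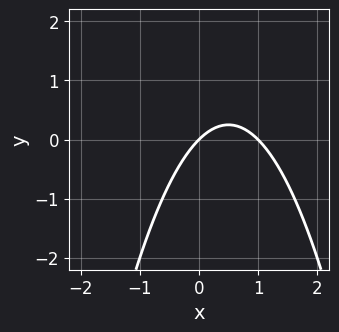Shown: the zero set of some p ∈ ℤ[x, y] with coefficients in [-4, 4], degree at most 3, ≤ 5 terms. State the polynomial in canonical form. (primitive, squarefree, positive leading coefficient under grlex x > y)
(a) deg p = 2. The shape is more complex than any degree-1 curve.
(b) Reading off the gridlines: the x-axis gridline crossings are at x ∈ {0, 1}; it crosses the y-axis at the gridline y = 0.
(c) Matching integer coefficients to the picture gives p.

x^2 - x + y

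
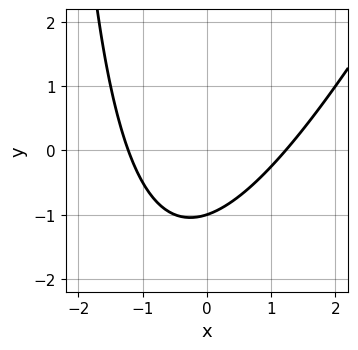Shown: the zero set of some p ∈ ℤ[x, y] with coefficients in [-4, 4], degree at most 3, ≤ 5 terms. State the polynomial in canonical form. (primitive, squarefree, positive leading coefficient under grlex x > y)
2*x^2 - x*y - 3*y - 3

(a) The degree is 2 — the shape is more complex than any degree-1 curve.
(b) Reading off the gridlines: it meets the y-axis at y = -1 (among the integer gridlines).
(c) The integer polynomial consistent with all of this is the stated p.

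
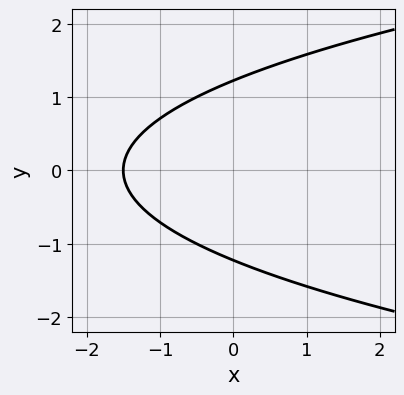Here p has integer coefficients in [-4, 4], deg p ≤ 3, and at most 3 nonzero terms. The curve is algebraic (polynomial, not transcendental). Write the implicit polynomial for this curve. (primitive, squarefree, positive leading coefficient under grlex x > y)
(a) The degree is 2 — a generic line meets the curve in up to 2 points.
(b) Symmetries: the y ↦ −y reflection is a symmetry, so y appears only in even powers.
(c) The integer polynomial consistent with all of this is the stated p.

2*y^2 - 2*x - 3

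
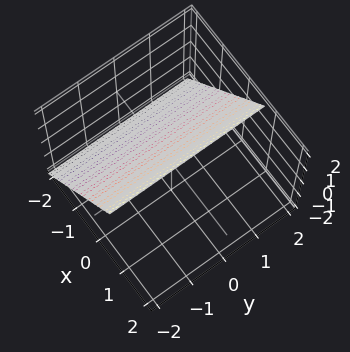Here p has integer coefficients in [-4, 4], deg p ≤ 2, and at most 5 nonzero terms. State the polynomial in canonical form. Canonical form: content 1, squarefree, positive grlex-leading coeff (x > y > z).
The degree is 1 — the surface is flat (a plane).
From the axis intercepts and sections: it misses every integer gridline on the y-axis; it meets the z-axis at z = 1 (among the integer gridlines).
The integer polynomial consistent with all of this is the stated p.

3*x - 2*z + 2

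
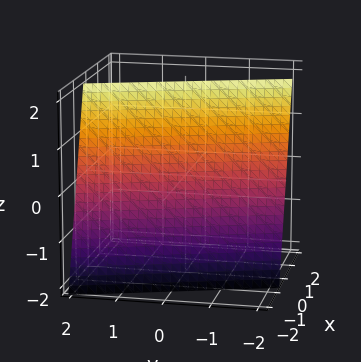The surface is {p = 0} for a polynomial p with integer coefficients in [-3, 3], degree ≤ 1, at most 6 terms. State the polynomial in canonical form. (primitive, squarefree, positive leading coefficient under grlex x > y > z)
(a) deg p = 1. Every cross-section is a straight line — this is a plane.
(b) From the visible intercepts: it crosses the z-axis at the gridline z = 2; it meets the y-axis at y = -2 (among the integer gridlines).
(c) Fitting integer coefficients to these (and the overall shape) gives p.

3*x + y - z + 2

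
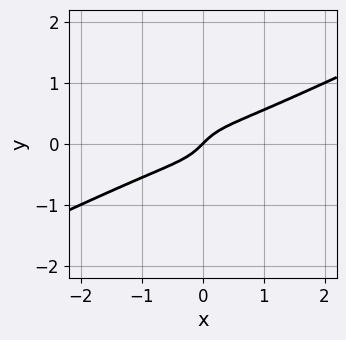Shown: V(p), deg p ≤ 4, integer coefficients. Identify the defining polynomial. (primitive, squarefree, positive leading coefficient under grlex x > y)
(a) Degree: a generic line meets the curve in up to 3 points, so deg p = 3.
(b) From the visible intercepts: it crosses the x-axis at the gridline x = 0; it meets the y-axis at y = 0 (among the integer gridlines).
(c) The integer polynomial consistent with all of this is the stated p.

x^3 - 3*x*y^2 - 3*y^3 + x - y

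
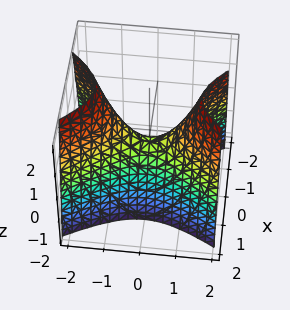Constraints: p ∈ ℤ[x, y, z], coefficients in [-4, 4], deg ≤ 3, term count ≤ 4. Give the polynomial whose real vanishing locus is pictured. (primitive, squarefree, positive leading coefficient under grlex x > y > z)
2*x^2 - y^2 + z

1. deg p = 2. A hyperbolic paraboloid; a quadric.
2. Symmetries: mirror symmetry y ↦ −y ⇒ only even powers of y; mirror symmetry x ↦ −x ⇒ only even powers of x.
3. Against the integer gridlines: it meets the y-axis at y = 0 (among the integer gridlines); one x-axis crossing is at x = 0.
4. Assembling these constraints gives the stated polynomial.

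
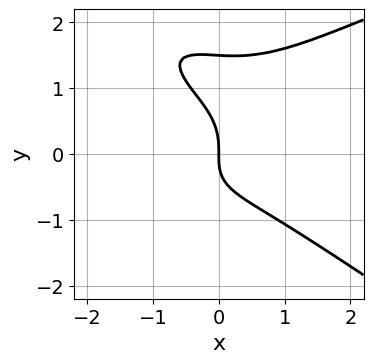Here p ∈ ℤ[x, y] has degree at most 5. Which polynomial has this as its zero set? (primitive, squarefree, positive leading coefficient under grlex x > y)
x*y^3 + 2*y^4 - 2*x^3 - 3*y^3 - 3*x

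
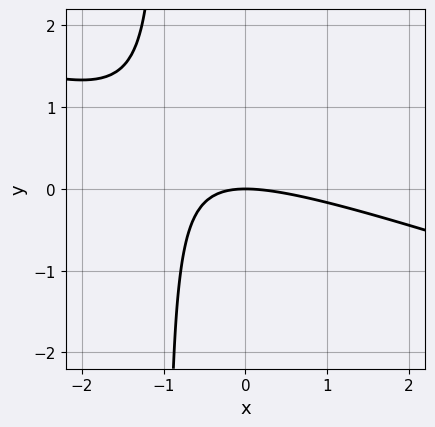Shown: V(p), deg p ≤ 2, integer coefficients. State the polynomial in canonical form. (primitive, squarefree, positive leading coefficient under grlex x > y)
1. The degree is 2 — a generic line meets the curve in up to 2 points.
2. Checking where it meets the axes: it meets the y-axis at y = 0 (among the integer gridlines); one x-axis crossing is at x = 0.
3. Together with the visible shape, these determine p as stated.

x^2 + 3*x*y + 3*y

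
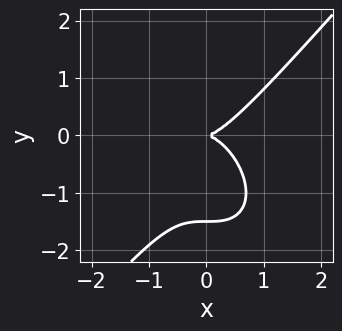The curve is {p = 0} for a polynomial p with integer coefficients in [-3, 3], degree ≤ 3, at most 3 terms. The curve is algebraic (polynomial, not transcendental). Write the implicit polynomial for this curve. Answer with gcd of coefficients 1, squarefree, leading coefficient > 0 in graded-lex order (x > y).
3*x^3 - 2*y^3 - 3*y^2

1. deg p = 3. The shape is more complex than any degree-2 curve.
2. Observable constraints: it crosses the x-axis at the gridline x = 0; it meets the y-axis at y = 0 (among the integer gridlines).
3. Fitting integer coefficients to these (and the overall shape) gives p.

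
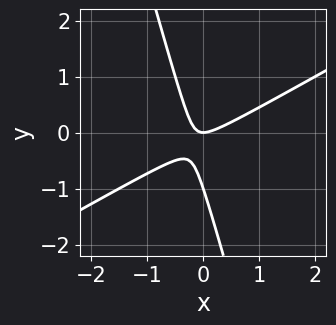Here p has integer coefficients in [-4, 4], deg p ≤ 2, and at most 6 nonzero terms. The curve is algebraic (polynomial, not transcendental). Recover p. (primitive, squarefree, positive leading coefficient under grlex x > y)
2*x^2 - 3*x*y - y^2 - y

1. deg p = 2.
2. Checking where it meets the axes: the y-axis gridline crossings are at y ∈ {-1, 0}; it meets the x-axis at x = 0 (among the integer gridlines).
3. Together with the visible shape, these determine p as stated.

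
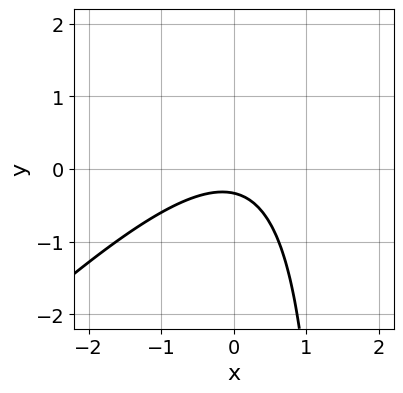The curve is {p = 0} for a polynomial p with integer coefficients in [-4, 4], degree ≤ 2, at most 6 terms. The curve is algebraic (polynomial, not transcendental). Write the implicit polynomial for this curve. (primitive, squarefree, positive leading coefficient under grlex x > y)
2*x^2 - 2*x*y + 3*y + 1

(a) Degree: the shape is more complex than any degree-1 curve, so deg p = 2.
(b) Checking where it meets the axes: the curve avoids every integer x-axis point in the box.
(c) Matching integer coefficients to the picture gives p.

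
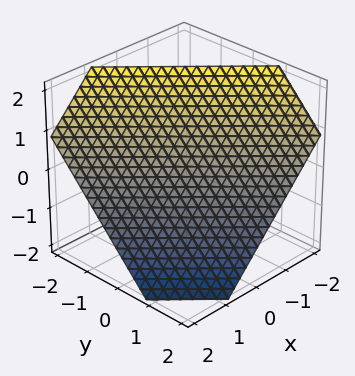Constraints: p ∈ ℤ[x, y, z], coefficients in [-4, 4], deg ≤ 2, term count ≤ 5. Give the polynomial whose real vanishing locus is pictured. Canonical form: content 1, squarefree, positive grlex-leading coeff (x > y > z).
3*x + 3*y + 3*z - 2

(a) Degree: the surface is flat (a plane), so deg p = 1.
(b) Solving for integer coefficients yields p as stated.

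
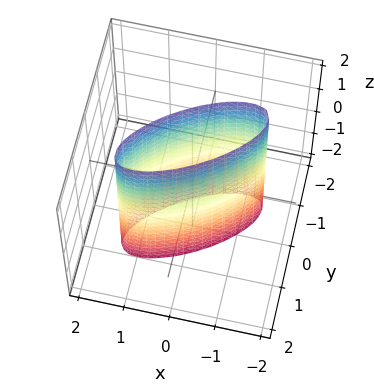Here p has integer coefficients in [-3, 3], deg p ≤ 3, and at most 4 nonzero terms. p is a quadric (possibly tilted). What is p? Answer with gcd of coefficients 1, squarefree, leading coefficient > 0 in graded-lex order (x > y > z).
First, the degree is 2 — no degree-1 surface has this shape.
Next, observable constraints: the x-axis gridline crossings are at x ∈ {-1, 1}; the surface avoids every integer z-axis point in the box.
Finally, matching integer coefficients to the picture gives p.

x^2 - 2*x*y + 2*y^2 - 1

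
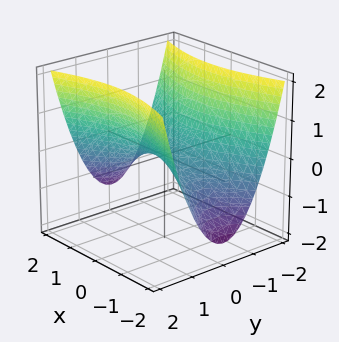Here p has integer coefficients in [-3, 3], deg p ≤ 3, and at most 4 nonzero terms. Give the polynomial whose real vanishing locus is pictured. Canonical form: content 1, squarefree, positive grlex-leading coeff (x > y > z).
x^2 - 3*y^2 + 3*z

deg p = 2. A hyperbolic paraboloid; a quadric.
Symmetries: the y ↦ −y reflection is a symmetry, so y appears only in even powers; it's symmetric under x → −x, forcing even powers of x.
From the axis intercepts and sections: it meets the y-axis at y = 0 (among the integer gridlines); it meets the z-axis at z = 0 (among the integer gridlines); it crosses the x-axis at the gridline x = 0.
Assembling these constraints gives the stated polynomial.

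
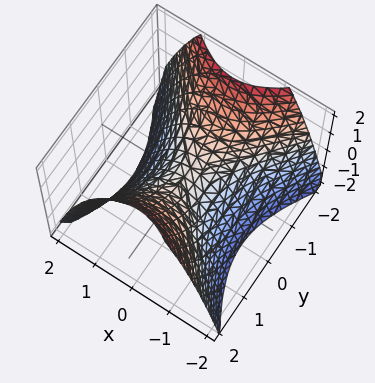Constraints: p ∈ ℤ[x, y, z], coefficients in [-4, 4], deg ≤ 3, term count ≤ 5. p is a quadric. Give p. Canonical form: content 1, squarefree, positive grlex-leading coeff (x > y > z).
Degree: a saddle surface; a quadric, so deg p = 2.
Symmetries: it's symmetric under x → −x, forcing even powers of x; it's symmetric under y → −y, forcing even powers of y.
Observable constraints: one z-axis crossing is at z = 0; one y-axis crossing is at y = 0.
The integer polynomial consistent with all of this is the stated p.

3*x^2 - 2*y^2 + 3*z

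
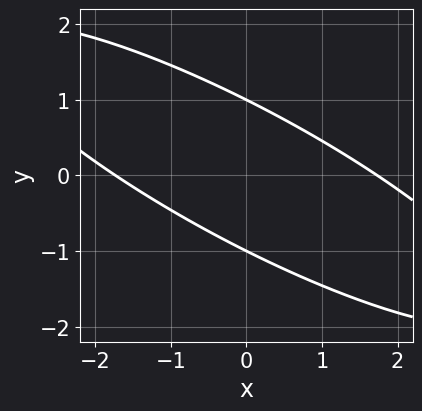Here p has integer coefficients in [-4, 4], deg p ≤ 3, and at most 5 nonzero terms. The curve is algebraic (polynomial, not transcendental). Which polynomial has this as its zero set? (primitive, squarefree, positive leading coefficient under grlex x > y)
x^2 + 3*x*y + 3*y^2 - 3

1. Degree: no degree-1 curve has this shape, so deg p = 2.
2. From the axis intercepts and sections: among the integer gridlines, it crosses the y-axis at y ∈ {-1, 1}.
3. The integer polynomial consistent with all of this is the stated p.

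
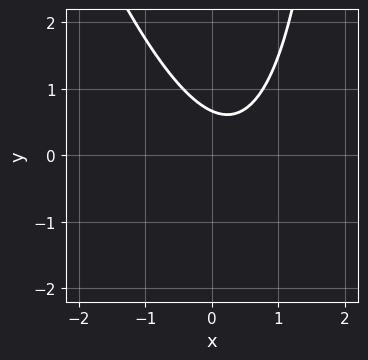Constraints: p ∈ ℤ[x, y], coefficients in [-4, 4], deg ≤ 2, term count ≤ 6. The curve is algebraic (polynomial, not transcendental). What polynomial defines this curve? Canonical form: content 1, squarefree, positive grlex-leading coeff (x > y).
3*x^2 + x*y - 2*x - 3*y + 2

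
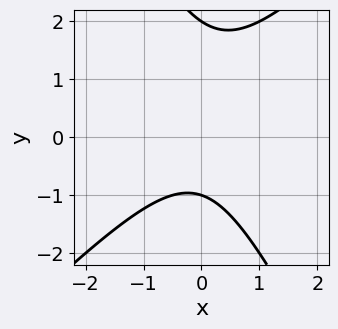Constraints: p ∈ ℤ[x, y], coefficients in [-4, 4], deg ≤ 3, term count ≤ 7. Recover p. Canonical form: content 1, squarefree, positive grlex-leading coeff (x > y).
1. The degree is 2 — a generic line meets the curve in up to 2 points.
2. Against the integer gridlines: the y-axis gridline crossings are at y ∈ {-1, 2}; no x-intercept at any integer in the box.
3. These observations pin down the coefficients.

2*x^2 - x*y - y^2 + y + 2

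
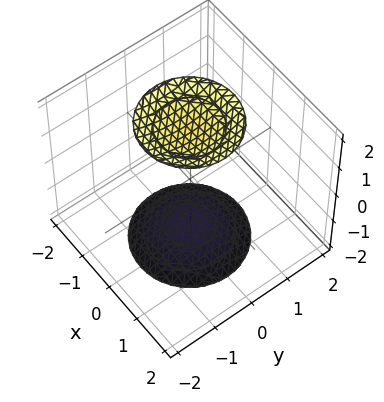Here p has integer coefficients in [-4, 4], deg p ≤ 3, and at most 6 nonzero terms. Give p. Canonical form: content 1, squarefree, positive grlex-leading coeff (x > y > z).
(a) There are 2 components. They look like related sheets of one shape, so recover p as a whole.
(b) The degree is 2 — two sheets facing apart; a quadric.
(c) Symmetries: rotational symmetry about the z-axis ⇒ p depends on x, y only through x² + y²; it's symmetric under z → −z, forcing even powers of z.
(d) Checking where it meets the axes: no y-intercept at any integer in the box; it misses every integer gridline on the x-axis; a circular section at z = -2 has radius exactly 1.
(e) Fitting integer coefficients to these (and the overall shape) gives p.

x^2 + y^2 - z^2 + 3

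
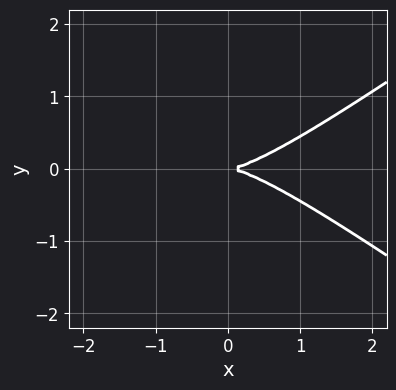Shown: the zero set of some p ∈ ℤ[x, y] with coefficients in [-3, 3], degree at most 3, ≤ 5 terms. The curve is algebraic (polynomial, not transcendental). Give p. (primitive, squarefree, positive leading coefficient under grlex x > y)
deg p = 3. No degree-2 curve has this shape.
Symmetries: it's symmetric under y → −y, forcing even powers of y.
Against the integer gridlines: it crosses the y-axis at the gridline y = 0; it meets the x-axis at x = 0 (among the integer gridlines).
These observations pin down the coefficients.

x^3 - 2*x*y^2 - 3*y^2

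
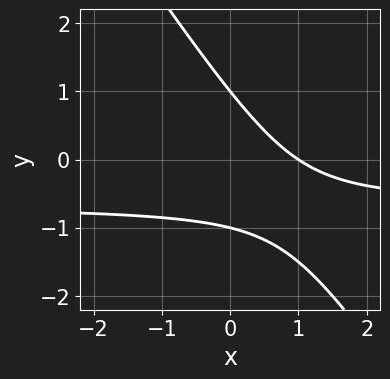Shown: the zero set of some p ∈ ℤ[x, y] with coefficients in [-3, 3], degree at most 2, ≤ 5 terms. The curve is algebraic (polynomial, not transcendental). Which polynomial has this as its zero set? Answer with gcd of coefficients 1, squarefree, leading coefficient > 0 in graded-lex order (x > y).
3*x*y + 2*y^2 + 2*x - 2

First, degree: no degree-1 curve has this shape, so deg p = 2.
Then, checking where it meets the axes: it meets the x-axis at x = 1 (among the integer gridlines); the y-axis gridline crossings are at y ∈ {-1, 1}.
Finally, solving for integer coefficients yields p as stated.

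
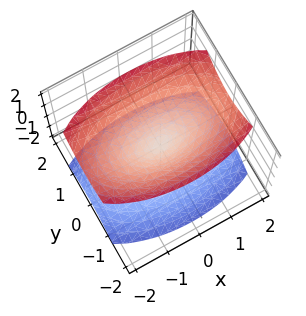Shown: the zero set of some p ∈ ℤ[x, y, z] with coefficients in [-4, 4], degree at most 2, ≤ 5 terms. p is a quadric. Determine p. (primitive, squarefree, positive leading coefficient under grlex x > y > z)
The picture has 2 separate pieces.
The degree is 2 — two nappes meeting at a single point; a quadric.
Symmetries: mirror symmetry z ↦ −z ⇒ only even powers of z; it's symmetric under y → −y, forcing even powers of y; the x ↦ −x reflection is a symmetry, so x appears only in even powers.
Reading off the gridlines: one y-axis crossing is at y = 0; one z-axis crossing is at z = 0.
Assembling these constraints gives the stated polynomial.

x^2 + 3*y^2 - 2*z^2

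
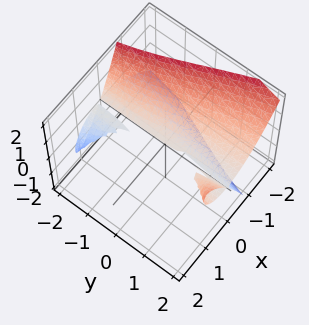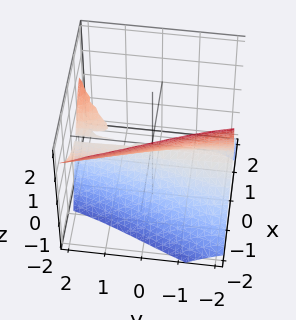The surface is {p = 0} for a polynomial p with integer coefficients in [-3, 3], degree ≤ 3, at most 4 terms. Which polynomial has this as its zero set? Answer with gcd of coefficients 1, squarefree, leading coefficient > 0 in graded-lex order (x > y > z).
(a) The picture has 3 separate pieces. Treating them together as one polynomial.
(b) deg p = 3. The shape is more complex than any degree-2 surface.
(c) Reading off the gridlines: one z-axis crossing is at z = 0; it meets the x-axis at x = 0 (among the integer gridlines).
(d) Assembling these constraints gives the stated polynomial. Check: (0, 1, 0) on the y-axis lies on the surface, and p(0, 1, 0) = 0. ✓

x^3 - x*y*z + z^2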